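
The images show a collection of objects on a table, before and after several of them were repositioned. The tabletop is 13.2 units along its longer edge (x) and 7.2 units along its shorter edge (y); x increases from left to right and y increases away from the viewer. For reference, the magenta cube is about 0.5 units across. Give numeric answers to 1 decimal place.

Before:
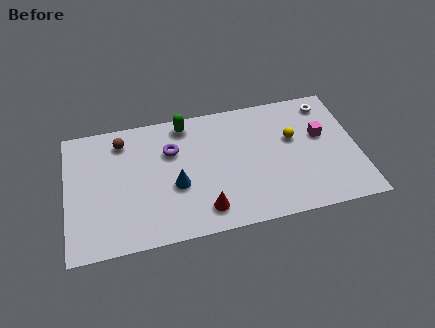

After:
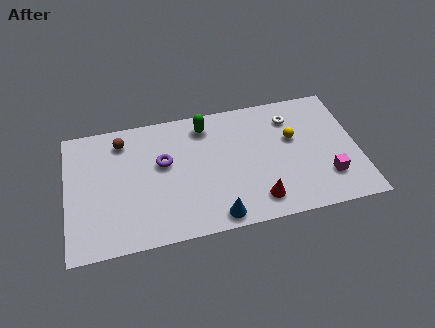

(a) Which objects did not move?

the brown sphere and the yellow sphere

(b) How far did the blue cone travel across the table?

2.7

The blue cone moved from about (4.9, 2.9) to (6.6, 0.8), a distance of √(1.7² + 2.1²) ≈ 2.7.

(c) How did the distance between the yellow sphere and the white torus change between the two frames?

-1.2

They were about 2.4 units apart before and 1.2 after — 1.2 units closer together.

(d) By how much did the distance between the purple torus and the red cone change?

+1.3

The distance was about 3.8 in the first image and 5.1 in the second, so they moved 1.3 units further apart.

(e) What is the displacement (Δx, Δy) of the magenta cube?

(0.1, -2.4)

The magenta cube started near (11.6, 4.3) and ended near (11.7, 1.9).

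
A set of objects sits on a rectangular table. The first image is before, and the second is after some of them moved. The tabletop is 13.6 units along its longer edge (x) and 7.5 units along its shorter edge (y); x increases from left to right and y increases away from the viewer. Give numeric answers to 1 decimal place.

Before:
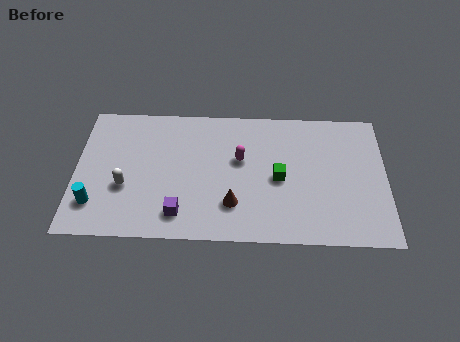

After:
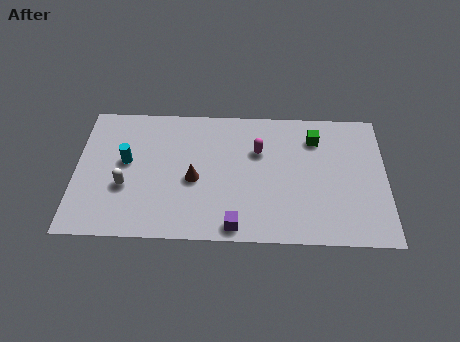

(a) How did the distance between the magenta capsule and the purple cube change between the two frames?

+0.3

They were about 4.0 units apart before and 4.3 after — 0.3 units further apart.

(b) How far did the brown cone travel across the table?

2.1

From (6.9, 2.0) to (5.2, 3.3), the brown cone covered √(1.7² + 1.3²) ≈ 2.1 units.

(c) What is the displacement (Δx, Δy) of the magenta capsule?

(0.8, 0.5)

From the two frames, the magenta capsule sits at roughly (7.2, 4.5) before and (8.0, 5.0) after.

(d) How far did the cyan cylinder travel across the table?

2.7

The cyan cylinder was near (0.9, 1.8) before and (2.2, 4.2) after, so it travelled √(1.3² + 2.4²) ≈ 2.7 units.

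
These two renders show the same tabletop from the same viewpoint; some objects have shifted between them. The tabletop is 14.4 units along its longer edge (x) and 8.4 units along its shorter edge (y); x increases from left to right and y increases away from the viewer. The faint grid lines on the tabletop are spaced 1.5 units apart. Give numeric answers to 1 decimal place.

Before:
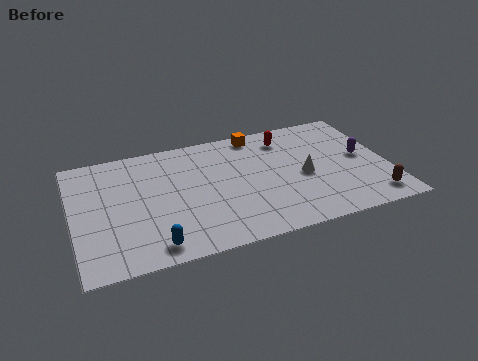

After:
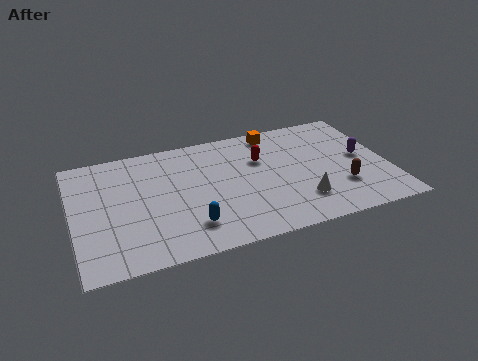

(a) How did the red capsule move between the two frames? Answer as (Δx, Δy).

(-1.3, -1.2)

The red capsule was at about (10.0, 6.8) and moved to about (8.7, 5.6).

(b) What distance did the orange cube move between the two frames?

0.8

The orange cube moved from about (8.7, 7.5) to (9.5, 7.4), a distance of √(0.8² + 0.1²) ≈ 0.8.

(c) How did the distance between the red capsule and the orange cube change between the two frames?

+0.5

The distance was about 1.5 in the first image and 2.0 in the second, so they moved 0.5 units further apart.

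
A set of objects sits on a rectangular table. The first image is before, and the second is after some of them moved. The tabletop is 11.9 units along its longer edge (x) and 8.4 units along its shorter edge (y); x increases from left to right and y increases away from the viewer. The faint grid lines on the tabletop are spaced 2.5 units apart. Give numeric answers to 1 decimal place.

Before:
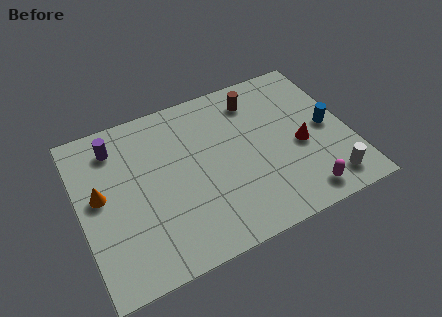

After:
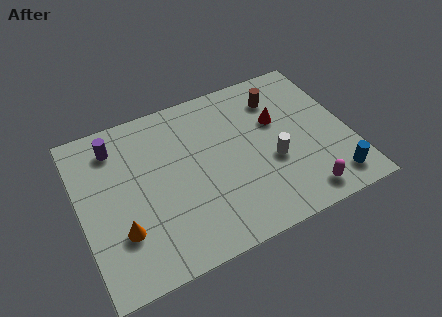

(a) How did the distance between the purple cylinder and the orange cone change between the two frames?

+1.9

They were about 2.4 units apart before and 4.3 after — 1.9 units further apart.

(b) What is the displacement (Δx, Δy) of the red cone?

(-0.8, 1.7)

The red cone was at about (9.7, 3.6) and moved to about (8.9, 5.3).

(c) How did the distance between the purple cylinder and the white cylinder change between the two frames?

-2.9

They were about 10.4 units apart before and 7.5 after — 2.9 units closer together.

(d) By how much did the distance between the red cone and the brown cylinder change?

-2.4

The distance was about 3.6 in the first image and 1.2 in the second, so they moved 2.4 units closer together.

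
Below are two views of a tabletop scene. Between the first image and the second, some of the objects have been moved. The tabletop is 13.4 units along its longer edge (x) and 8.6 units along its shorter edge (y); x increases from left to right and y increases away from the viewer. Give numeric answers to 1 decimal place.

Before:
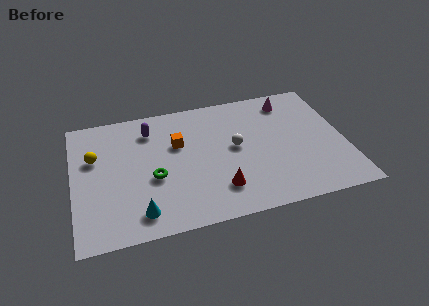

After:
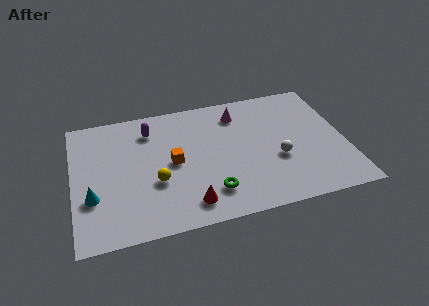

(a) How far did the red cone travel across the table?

1.6

The red cone was near (7.0, 2.0) before and (5.5, 1.4) after, so it travelled √(1.5² + 0.6²) ≈ 1.6 units.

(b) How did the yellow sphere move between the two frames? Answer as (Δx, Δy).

(2.9, -2.3)

The yellow sphere started near (1.1, 5.5) and ended near (4.0, 3.2).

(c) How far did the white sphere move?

2.4

From (8.0, 4.6) to (10.0, 3.3), the white sphere covered √(2.0² + 1.3²) ≈ 2.4 units.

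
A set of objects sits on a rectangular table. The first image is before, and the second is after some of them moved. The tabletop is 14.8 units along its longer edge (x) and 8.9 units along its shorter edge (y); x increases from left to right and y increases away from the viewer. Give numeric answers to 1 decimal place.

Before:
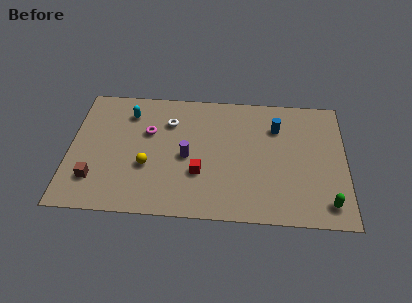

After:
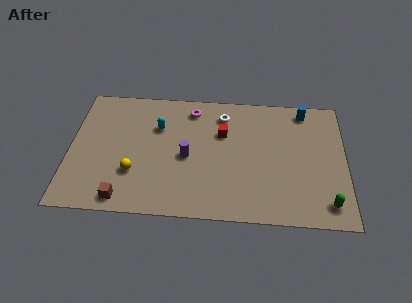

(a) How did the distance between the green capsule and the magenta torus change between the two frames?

-1.0

They were about 10.5 units apart before and 9.5 after — 1.0 units closer together.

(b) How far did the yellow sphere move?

0.9

From (4.2, 3.3) to (3.5, 2.8), the yellow sphere covered √(0.7² + 0.5²) ≈ 0.9 units.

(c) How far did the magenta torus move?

2.9

The magenta torus moved from about (4.2, 5.7) to (6.5, 7.5), a distance of √(2.3² + 1.8²) ≈ 2.9.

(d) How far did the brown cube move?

2.0

From (1.4, 2.2) to (3.0, 1.0), the brown cube covered √(1.6² + 1.2²) ≈ 2.0 units.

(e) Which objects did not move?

the purple cylinder and the green capsule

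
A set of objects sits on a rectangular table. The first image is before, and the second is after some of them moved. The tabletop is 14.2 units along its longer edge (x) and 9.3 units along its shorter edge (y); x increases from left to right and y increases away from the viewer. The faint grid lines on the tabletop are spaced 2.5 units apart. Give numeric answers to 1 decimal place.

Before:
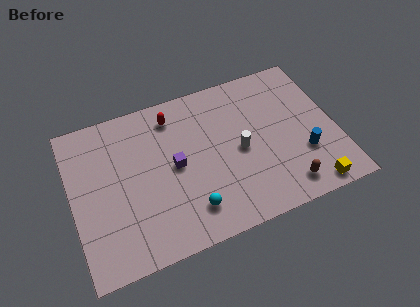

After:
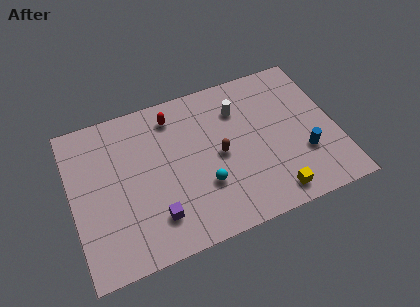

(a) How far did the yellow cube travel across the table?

2.0

From (12.4, 0.9) to (10.4, 1.2), the yellow cube covered √(2.0² + 0.3²) ≈ 2.0 units.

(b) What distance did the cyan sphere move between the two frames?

1.4

From (6.0, 1.9) to (6.9, 3.0), the cyan sphere covered √(0.9² + 1.1²) ≈ 1.4 units.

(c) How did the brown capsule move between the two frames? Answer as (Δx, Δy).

(-3.2, 3.1)

The brown capsule started near (11.1, 1.4) and ended near (7.9, 4.5).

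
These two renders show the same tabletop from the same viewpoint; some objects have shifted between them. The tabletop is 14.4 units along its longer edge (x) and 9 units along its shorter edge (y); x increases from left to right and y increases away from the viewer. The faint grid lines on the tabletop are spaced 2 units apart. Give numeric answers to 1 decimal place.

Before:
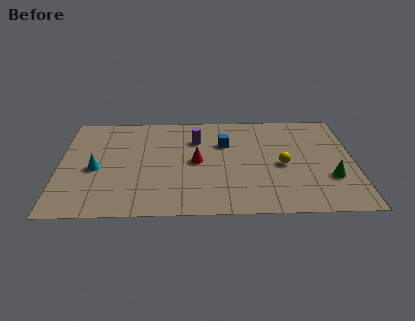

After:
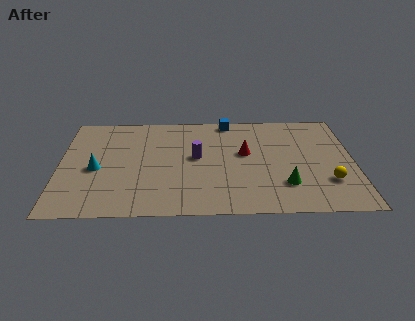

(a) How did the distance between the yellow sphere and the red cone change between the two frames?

+0.6

The distance was about 4.2 in the first image and 4.8 in the second, so they moved 0.6 units further apart.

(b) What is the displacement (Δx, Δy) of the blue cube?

(0.2, 2.1)

The blue cube started near (8.1, 6.1) and ended near (8.3, 8.2).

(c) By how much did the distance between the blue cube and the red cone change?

+1.0

The distance was about 2.1 in the first image and 3.1 in the second, so they moved 1.0 units further apart.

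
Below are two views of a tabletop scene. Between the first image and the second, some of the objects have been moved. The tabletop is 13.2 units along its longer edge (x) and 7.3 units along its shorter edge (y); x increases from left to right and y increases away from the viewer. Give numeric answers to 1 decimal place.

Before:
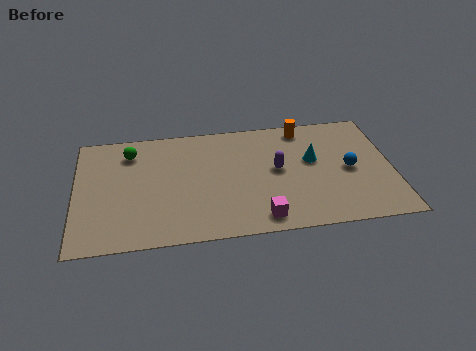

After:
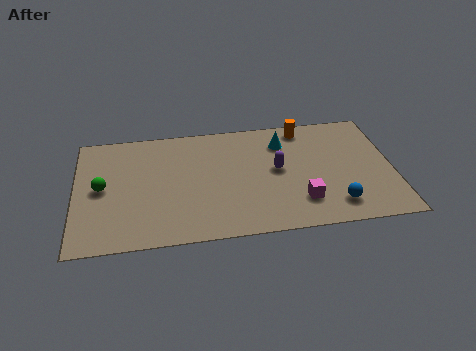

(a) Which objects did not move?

the orange cylinder and the purple capsule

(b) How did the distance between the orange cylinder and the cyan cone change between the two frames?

-0.9

They were about 2.1 units apart before and 1.2 after — 0.9 units closer together.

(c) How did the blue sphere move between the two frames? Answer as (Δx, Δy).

(-0.7, -2.1)

The blue sphere was at about (11.4, 3.5) and moved to about (10.7, 1.4).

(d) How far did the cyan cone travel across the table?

1.8

The cyan cone moved from about (9.9, 4.3) to (8.7, 5.6), a distance of √(1.2² + 1.3²) ≈ 1.8.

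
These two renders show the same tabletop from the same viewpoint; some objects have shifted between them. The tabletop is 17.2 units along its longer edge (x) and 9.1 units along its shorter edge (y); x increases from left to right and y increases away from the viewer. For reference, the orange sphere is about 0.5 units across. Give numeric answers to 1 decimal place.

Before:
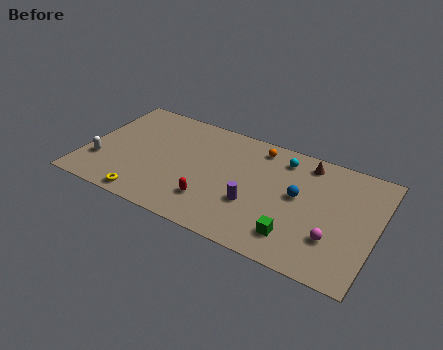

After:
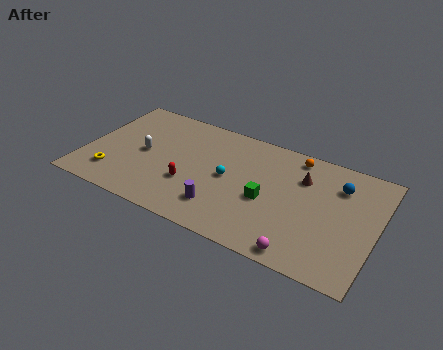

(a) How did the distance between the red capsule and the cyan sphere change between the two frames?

-3.7

The distance was about 6.3 in the first image and 2.6 in the second, so they moved 3.7 units closer together.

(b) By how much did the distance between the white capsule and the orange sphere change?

-0.9

They were about 10.3 units apart before and 9.4 after — 0.9 units closer together.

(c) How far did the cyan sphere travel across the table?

4.1

The cyan sphere moved from about (11.4, 7.5) to (8.5, 4.6), a distance of √(2.9² + 2.9²) ≈ 4.1.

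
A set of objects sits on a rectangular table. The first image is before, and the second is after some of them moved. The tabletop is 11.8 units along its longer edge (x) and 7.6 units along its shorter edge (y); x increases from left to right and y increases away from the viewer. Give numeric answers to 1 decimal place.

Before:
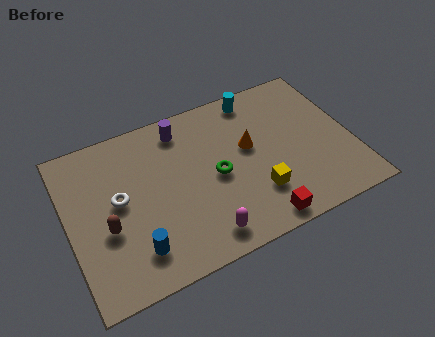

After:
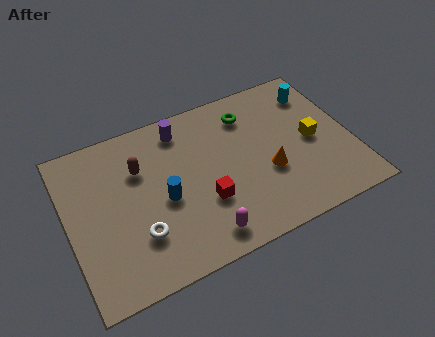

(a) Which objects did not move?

the magenta capsule and the purple cylinder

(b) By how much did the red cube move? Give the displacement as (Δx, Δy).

(-2.0, 1.8)

The red cube was at about (7.5, 0.8) and moved to about (5.5, 2.6).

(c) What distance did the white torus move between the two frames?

2.0

The white torus was near (2.1, 4.1) before and (2.7, 2.2) after, so it travelled √(0.6² + 1.9²) ≈ 2.0 units.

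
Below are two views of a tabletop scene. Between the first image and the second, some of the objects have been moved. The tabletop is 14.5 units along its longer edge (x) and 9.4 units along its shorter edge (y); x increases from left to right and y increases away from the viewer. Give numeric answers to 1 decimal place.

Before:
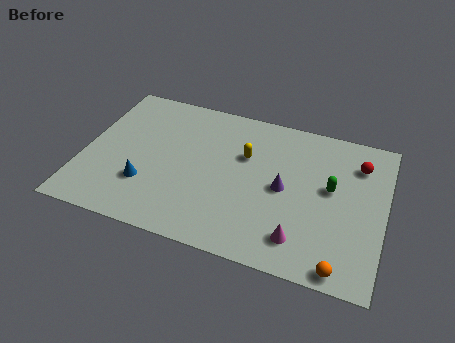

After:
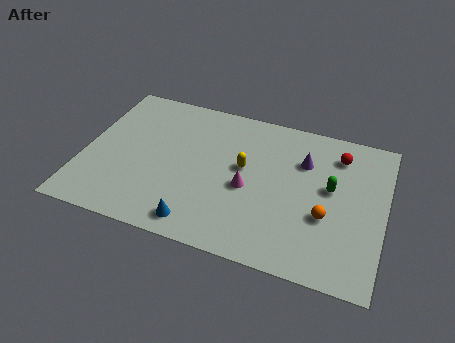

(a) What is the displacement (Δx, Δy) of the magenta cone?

(-2.7, 2.3)

The magenta cone was at about (10.7, 1.8) and moved to about (8.0, 4.1).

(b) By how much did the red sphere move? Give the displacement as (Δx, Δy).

(-1.0, 0.3)

From the two frames, the red sphere sits at roughly (13.1, 7.2) before and (12.1, 7.5) after.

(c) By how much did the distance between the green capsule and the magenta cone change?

+0.4

Before: roughly 3.7 units apart; after: 4.1. That's 0.4 units further apart.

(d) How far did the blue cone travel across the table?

3.1

The blue cone was near (3.2, 2.8) before and (5.9, 1.2) after, so it travelled √(2.7² + 1.6²) ≈ 3.1 units.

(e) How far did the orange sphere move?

2.8

The orange sphere was near (12.7, 0.8) before and (11.8, 3.5) after, so it travelled √(0.9² + 2.7²) ≈ 2.8 units.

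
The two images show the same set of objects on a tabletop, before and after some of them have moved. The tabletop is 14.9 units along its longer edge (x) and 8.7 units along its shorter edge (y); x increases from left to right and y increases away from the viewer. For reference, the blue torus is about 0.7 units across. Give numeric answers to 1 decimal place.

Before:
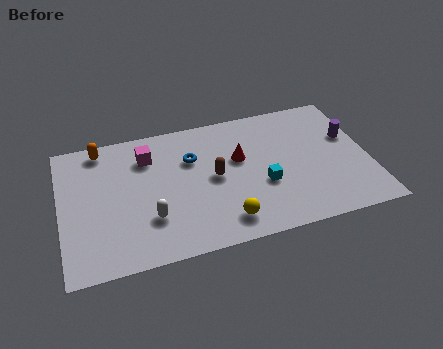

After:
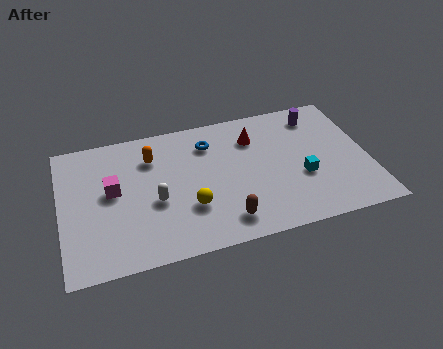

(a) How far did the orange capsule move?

2.7

The orange capsule was near (2.1, 7.7) before and (4.5, 6.5) after, so it travelled √(2.4² + 1.2²) ≈ 2.7 units.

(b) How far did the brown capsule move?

2.9

The brown capsule moved from about (7.4, 4.4) to (7.7, 1.5), a distance of √(0.3² + 2.9²) ≈ 2.9.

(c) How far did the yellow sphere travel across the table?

2.1

From (7.7, 1.5) to (6.1, 2.8), the yellow sphere covered √(1.6² + 1.3²) ≈ 2.1 units.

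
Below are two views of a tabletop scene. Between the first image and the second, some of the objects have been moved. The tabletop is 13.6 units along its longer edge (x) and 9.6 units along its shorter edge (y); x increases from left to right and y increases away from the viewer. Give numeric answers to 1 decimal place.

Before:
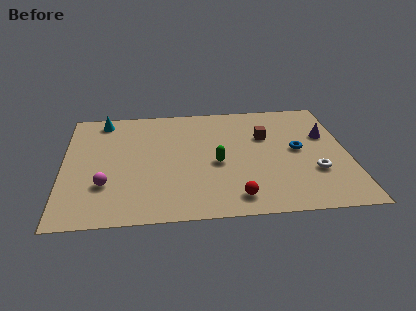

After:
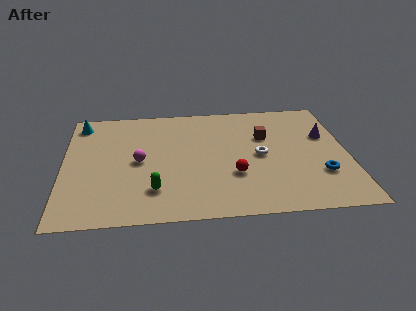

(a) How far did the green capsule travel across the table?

3.6

The green capsule moved from about (7.3, 4.2) to (4.3, 2.3), a distance of √(3.0² + 1.9²) ≈ 3.6.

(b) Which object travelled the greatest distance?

the green capsule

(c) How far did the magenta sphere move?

2.4

The magenta sphere moved from about (2.0, 2.9) to (3.6, 4.7), a distance of √(1.6² + 1.8²) ≈ 2.4.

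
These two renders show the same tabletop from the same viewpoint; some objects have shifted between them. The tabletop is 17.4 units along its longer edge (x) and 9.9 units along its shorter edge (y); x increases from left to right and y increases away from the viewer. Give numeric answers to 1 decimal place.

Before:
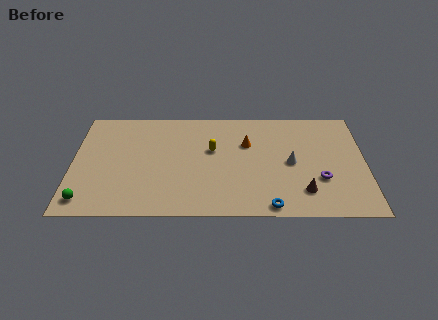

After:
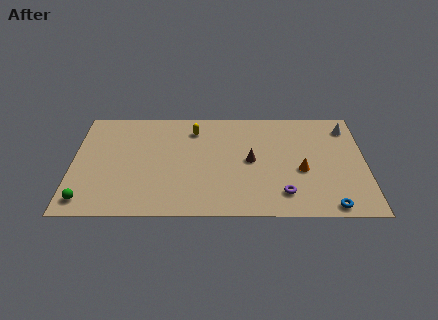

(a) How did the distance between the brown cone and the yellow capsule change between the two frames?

-2.1

They were about 6.6 units apart before and 4.5 after — 2.1 units closer together.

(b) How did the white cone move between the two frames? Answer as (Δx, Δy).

(3.4, 3.3)

From the two frames, the white cone sits at roughly (13.0, 4.8) before and (16.4, 8.1) after.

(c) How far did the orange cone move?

4.1

The orange cone was near (10.4, 6.6) before and (13.6, 4.1) after, so it travelled √(3.2² + 2.5²) ≈ 4.1 units.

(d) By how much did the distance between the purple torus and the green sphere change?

-2.3

Before: roughly 13.9 units apart; after: 11.6. That's 2.3 units closer together.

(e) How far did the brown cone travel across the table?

4.2

The brown cone moved from about (13.7, 2.2) to (10.6, 5.0), a distance of √(3.1² + 2.8²) ≈ 4.2.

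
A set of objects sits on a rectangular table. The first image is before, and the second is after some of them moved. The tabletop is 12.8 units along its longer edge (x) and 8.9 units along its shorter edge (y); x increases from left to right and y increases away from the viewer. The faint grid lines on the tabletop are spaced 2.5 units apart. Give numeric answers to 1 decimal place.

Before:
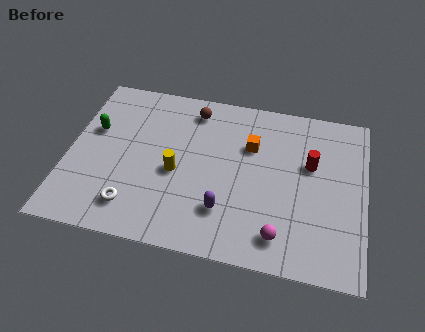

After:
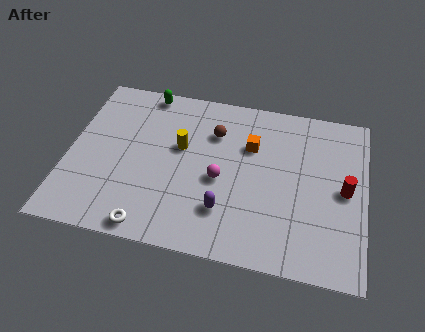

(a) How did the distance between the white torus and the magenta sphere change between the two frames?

-2.1

The distance was about 6.3 in the first image and 4.2 in the second, so they moved 2.1 units closer together.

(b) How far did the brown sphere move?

1.5

From (5.2, 7.5) to (6.2, 6.4), the brown sphere covered √(1.0² + 1.1²) ≈ 1.5 units.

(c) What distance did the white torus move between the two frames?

1.2

The white torus moved from about (3.0, 1.7) to (3.8, 0.8), a distance of √(0.8² + 0.9²) ≈ 1.2.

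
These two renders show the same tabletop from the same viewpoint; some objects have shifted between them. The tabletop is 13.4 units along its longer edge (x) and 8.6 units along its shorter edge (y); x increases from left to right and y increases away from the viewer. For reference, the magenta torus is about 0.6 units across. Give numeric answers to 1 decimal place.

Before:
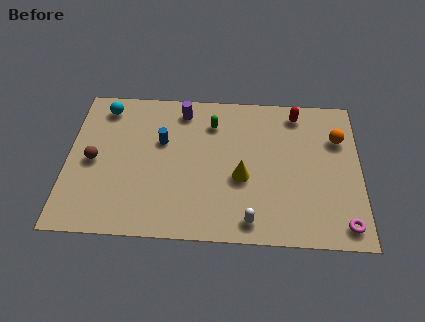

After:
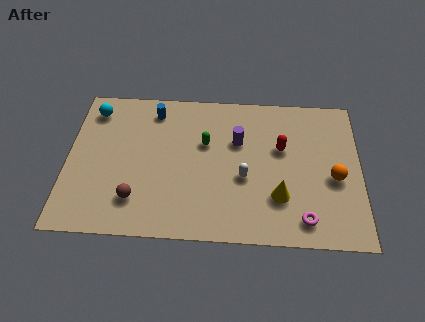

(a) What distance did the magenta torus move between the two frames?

1.8

The magenta torus was near (12.6, 1.1) before and (10.8, 1.3) after, so it travelled √(1.8² + 0.2²) ≈ 1.8 units.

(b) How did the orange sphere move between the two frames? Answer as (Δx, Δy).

(-0.2, -2.3)

The orange sphere started near (12.4, 6.0) and ended near (12.2, 3.7).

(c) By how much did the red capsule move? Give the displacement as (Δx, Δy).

(-0.7, -2.1)

From the two frames, the red capsule sits at roughly (10.5, 7.4) before and (9.8, 5.3) after.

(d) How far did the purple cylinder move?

3.1

The purple cylinder moved from about (5.2, 7.3) to (7.8, 5.6), a distance of √(2.6² + 1.7²) ≈ 3.1.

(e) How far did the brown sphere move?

2.9

From (1.2, 4.1) to (3.2, 2.0), the brown sphere covered √(2.0² + 2.1²) ≈ 2.9 units.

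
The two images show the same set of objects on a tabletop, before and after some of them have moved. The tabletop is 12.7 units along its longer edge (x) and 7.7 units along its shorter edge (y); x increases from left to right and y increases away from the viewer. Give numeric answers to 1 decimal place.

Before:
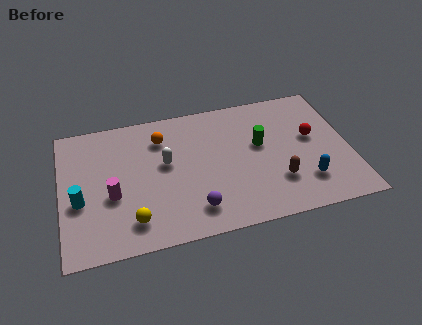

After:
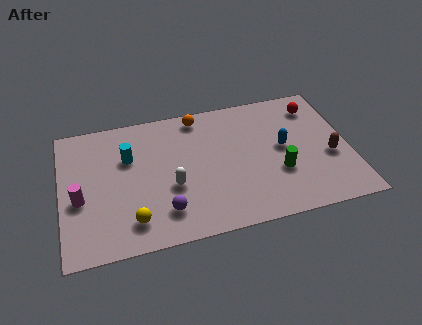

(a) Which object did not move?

the yellow sphere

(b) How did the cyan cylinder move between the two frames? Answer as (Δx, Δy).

(2.2, 2.0)

The cyan cylinder was at about (0.8, 3.1) and moved to about (3.0, 5.1).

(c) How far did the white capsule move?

1.4

From (4.6, 4.4) to (4.8, 3.0), the white capsule covered √(0.2² + 1.4²) ≈ 1.4 units.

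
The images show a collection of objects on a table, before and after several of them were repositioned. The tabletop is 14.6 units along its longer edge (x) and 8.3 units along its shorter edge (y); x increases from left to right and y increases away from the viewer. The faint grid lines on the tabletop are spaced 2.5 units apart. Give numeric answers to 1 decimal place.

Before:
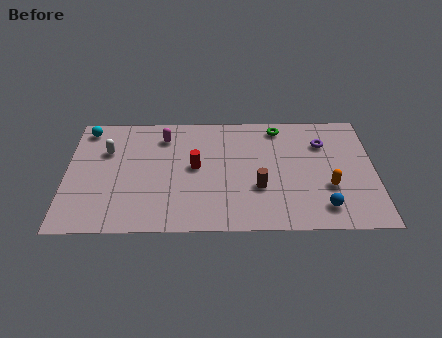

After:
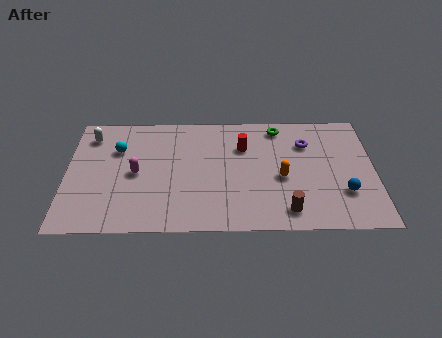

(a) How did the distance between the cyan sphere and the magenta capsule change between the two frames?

-1.8

The distance was about 3.7 in the first image and 1.9 in the second, so they moved 1.8 units closer together.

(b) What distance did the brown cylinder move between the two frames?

2.1

The brown cylinder was near (9.1, 2.9) before and (10.4, 1.3) after, so it travelled √(1.3² + 1.6²) ≈ 2.1 units.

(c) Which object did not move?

the green torus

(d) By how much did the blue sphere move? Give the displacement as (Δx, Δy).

(1.0, 1.0)

The blue sphere was at about (12.1, 1.5) and moved to about (13.1, 2.5).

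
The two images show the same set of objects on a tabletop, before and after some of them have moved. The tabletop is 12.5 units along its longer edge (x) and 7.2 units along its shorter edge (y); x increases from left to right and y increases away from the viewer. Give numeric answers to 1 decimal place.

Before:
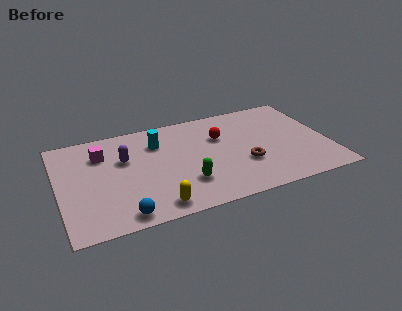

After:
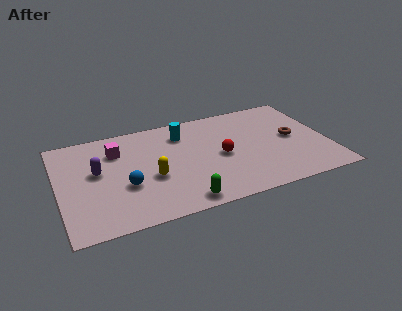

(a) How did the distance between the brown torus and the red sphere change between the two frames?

+0.9

Before: roughly 2.5 units apart; after: 3.4. That's 0.9 units further apart.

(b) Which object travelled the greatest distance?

the brown torus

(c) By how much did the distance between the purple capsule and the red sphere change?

+1.2

Before: roughly 4.5 units apart; after: 5.7. That's 1.2 units further apart.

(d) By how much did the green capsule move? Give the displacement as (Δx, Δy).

(-0.3, -1.2)

The green capsule started near (5.7, 2.0) and ended near (5.4, 0.8).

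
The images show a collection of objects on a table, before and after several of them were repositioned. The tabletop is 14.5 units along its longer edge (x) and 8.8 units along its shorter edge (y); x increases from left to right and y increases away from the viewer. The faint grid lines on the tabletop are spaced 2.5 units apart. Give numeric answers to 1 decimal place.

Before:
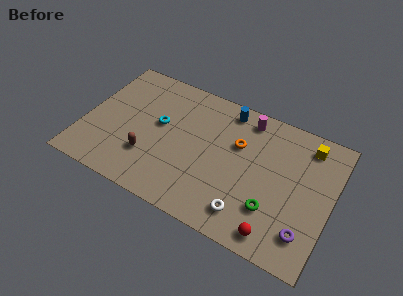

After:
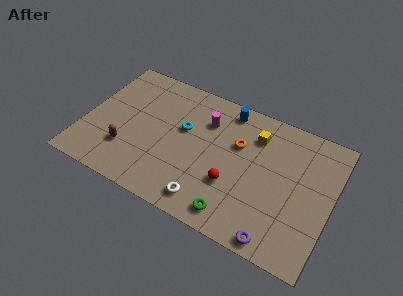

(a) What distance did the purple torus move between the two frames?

1.9

The purple torus moved from about (13.3, 1.9) to (11.8, 0.8), a distance of √(1.5² + 1.1²) ≈ 1.9.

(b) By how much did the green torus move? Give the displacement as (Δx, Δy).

(-2.0, -1.3)

From the two frames, the green torus sits at roughly (11.3, 2.5) before and (9.3, 1.2) after.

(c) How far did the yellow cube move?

3.1

The yellow cube was near (12.8, 7.4) before and (9.8, 6.7) after, so it travelled √(3.0² + 0.7²) ≈ 3.1 units.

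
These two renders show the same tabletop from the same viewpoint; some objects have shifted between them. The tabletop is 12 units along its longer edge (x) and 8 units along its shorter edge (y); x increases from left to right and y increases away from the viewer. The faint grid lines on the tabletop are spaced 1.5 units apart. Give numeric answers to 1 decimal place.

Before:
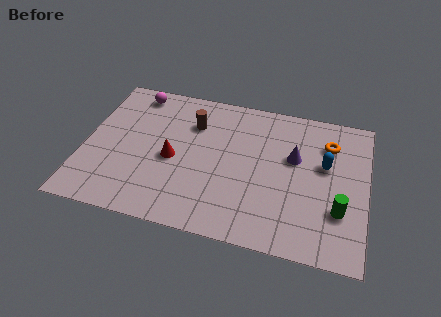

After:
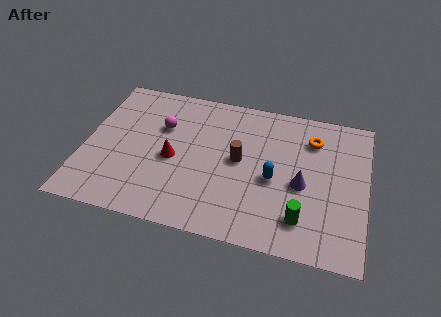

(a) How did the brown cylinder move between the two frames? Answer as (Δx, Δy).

(2.1, -1.6)

From the two frames, the brown cylinder sits at roughly (4.5, 5.8) before and (6.6, 4.2) after.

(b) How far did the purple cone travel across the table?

1.5

From (8.9, 4.9) to (9.3, 3.5), the purple cone covered √(0.4² + 1.4²) ≈ 1.5 units.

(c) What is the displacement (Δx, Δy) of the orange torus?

(-0.7, 0.1)

The orange torus started near (10.3, 6.0) and ended near (9.6, 6.1).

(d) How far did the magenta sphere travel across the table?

2.1

The magenta sphere was near (1.9, 7.0) before and (3.2, 5.3) after, so it travelled √(1.3² + 1.7²) ≈ 2.1 units.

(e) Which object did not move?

the red cone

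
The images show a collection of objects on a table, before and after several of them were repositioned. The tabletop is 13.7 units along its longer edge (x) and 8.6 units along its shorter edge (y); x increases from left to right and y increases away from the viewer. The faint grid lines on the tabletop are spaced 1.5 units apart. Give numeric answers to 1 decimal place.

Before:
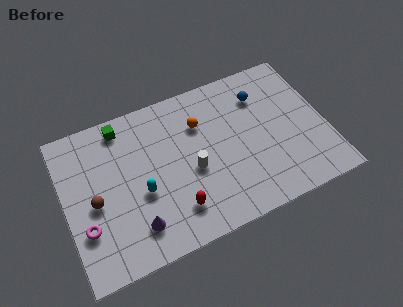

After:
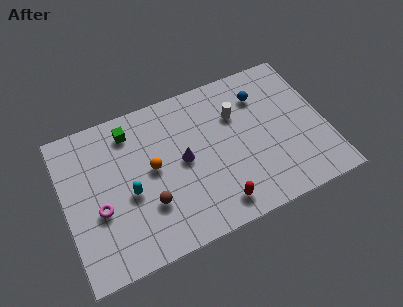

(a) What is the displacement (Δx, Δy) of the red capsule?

(2.1, -0.6)

The red capsule was at about (5.5, 1.9) and moved to about (7.6, 1.3).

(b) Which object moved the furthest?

the purple cone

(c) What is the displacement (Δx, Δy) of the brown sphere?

(2.7, -1.2)

The brown sphere was at about (1.5, 3.9) and moved to about (4.2, 2.7).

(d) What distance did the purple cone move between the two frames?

3.8

From (3.4, 1.8) to (6.2, 4.4), the purple cone covered √(2.8² + 2.6²) ≈ 3.8 units.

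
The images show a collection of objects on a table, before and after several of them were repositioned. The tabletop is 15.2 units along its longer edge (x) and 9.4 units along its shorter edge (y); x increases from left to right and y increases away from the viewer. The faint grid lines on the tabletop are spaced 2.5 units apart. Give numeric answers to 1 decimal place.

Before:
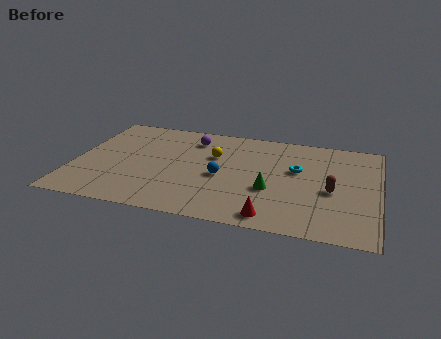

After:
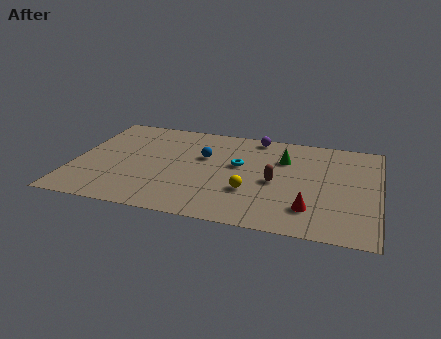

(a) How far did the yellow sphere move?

3.6

The yellow sphere was near (6.9, 6.1) before and (8.9, 3.1) after, so it travelled √(2.0² + 3.0²) ≈ 3.6 units.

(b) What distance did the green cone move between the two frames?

3.1

The green cone was near (9.9, 3.5) before and (10.4, 6.6) after, so it travelled √(0.5² + 3.1²) ≈ 3.1 units.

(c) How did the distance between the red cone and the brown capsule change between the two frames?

-1.3

They were about 4.1 units apart before and 2.8 after — 1.3 units closer together.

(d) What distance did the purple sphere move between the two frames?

3.4

The purple sphere moved from about (5.7, 7.5) to (8.9, 8.5), a distance of √(3.2² + 1.0²) ≈ 3.4.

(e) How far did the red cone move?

2.1

From (10.1, 1.1) to (11.9, 2.2), the red cone covered √(1.8² + 1.1²) ≈ 2.1 units.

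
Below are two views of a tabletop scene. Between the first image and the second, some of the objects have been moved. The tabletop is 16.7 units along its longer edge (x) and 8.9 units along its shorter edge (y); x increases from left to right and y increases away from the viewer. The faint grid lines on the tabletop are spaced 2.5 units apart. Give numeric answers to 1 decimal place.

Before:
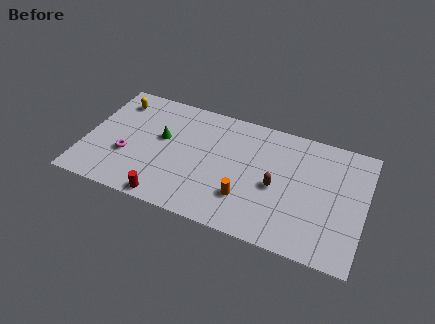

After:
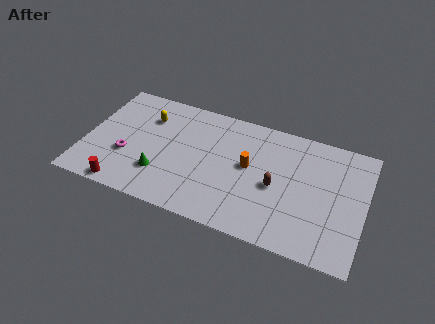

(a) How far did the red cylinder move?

2.6

From (5.3, 0.8) to (2.7, 0.8), the red cylinder covered √(2.6² + 0.0²) ≈ 2.6 units.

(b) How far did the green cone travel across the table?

2.7

The green cone was near (4.5, 5.2) before and (4.7, 2.5) after, so it travelled √(0.2² + 2.7²) ≈ 2.7 units.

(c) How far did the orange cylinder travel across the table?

2.4

The orange cylinder was near (9.8, 2.5) before and (9.8, 4.9) after, so it travelled √(0.0² + 2.4²) ≈ 2.4 units.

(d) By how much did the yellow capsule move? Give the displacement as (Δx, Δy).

(2.0, -0.7)

The yellow capsule was at about (1.5, 7.2) and moved to about (3.5, 6.5).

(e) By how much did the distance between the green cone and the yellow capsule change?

+0.6

The distance was about 3.6 in the first image and 4.2 in the second, so they moved 0.6 units further apart.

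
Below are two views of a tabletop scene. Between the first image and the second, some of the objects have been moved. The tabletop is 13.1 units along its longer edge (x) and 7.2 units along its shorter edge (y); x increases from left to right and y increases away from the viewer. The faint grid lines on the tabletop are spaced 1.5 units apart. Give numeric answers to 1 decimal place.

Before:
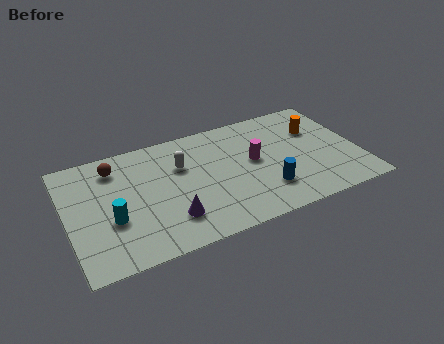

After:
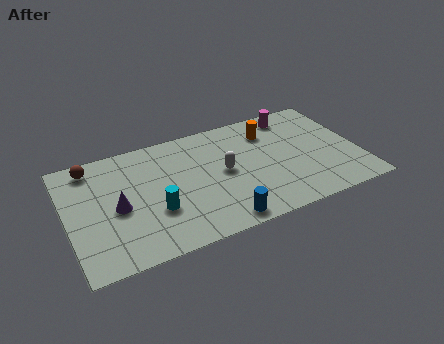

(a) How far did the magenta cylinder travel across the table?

3.1

The magenta cylinder was near (8.4, 3.9) before and (10.5, 6.2) after, so it travelled √(2.1² + 2.3²) ≈ 3.1 units.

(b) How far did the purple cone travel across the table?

2.7

From (4.4, 1.8) to (2.2, 3.3), the purple cone covered √(2.2² + 1.5²) ≈ 2.7 units.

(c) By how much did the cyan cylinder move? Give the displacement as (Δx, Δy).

(1.9, -0.2)

The cyan cylinder started near (1.9, 2.7) and ended near (3.8, 2.5).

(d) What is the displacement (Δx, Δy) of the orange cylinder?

(-2.1, 0.6)

The orange cylinder started near (11.4, 4.9) and ended near (9.3, 5.5).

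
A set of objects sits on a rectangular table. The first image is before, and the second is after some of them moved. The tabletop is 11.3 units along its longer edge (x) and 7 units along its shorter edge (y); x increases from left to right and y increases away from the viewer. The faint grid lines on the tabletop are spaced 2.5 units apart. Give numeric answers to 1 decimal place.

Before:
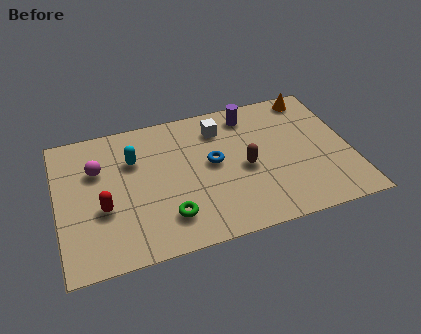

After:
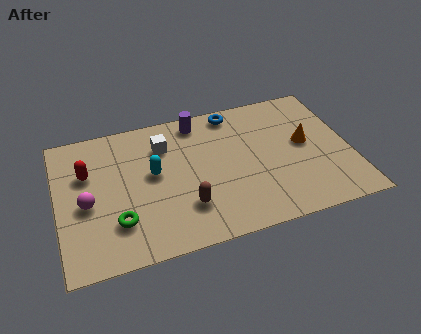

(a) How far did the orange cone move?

2.5

From (10.1, 6.2) to (9.6, 3.8), the orange cone covered √(0.5² + 2.4²) ≈ 2.5 units.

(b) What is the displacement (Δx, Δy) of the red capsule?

(-0.5, 1.9)

The red capsule started near (1.7, 2.7) and ended near (1.2, 4.6).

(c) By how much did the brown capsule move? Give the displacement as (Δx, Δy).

(-2.4, -1.3)

From the two frames, the brown capsule sits at roughly (7.2, 3.2) before and (4.8, 1.9) after.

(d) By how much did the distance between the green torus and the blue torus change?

+3.5

Before: roughly 2.9 units apart; after: 6.4. That's 3.5 units further apart.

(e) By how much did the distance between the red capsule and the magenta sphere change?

-0.5

Before: roughly 2.0 units apart; after: 1.5. That's 0.5 units closer together.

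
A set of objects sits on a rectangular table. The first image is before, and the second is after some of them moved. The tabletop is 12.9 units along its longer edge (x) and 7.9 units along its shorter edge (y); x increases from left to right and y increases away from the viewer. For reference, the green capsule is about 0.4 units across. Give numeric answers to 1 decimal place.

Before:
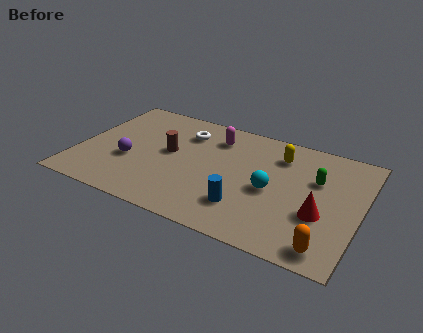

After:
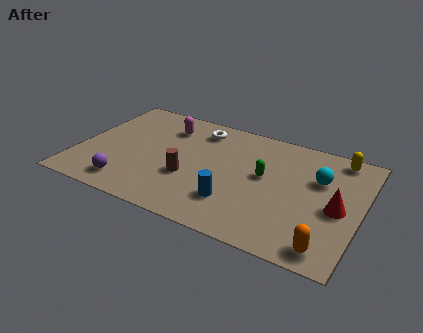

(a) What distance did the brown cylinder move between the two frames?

1.8

The brown cylinder was near (4.1, 4.3) before and (5.2, 2.9) after, so it travelled √(1.1² + 1.4²) ≈ 1.8 units.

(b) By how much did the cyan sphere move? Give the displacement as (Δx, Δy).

(2.0, 1.6)

The cyan sphere started near (8.9, 3.6) and ended near (10.9, 5.2).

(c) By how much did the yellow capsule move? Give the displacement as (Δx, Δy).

(2.6, 0.9)

The yellow capsule started near (9.0, 6.1) and ended near (11.6, 7.0).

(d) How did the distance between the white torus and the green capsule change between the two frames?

-2.4

They were about 6.3 units apart before and 3.9 after — 2.4 units closer together.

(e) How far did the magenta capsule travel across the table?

2.3

From (6.0, 6.2) to (3.7, 6.1), the magenta capsule covered √(2.3² + 0.1²) ≈ 2.3 units.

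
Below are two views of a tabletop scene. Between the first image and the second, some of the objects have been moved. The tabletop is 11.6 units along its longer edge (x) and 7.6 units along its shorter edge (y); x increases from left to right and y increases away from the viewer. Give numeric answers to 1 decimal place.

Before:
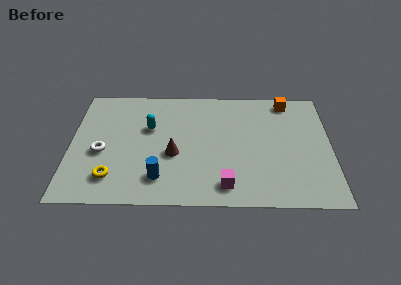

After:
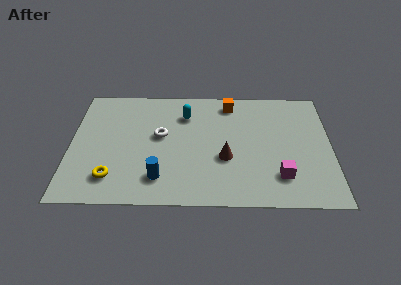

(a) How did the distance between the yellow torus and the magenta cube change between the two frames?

+2.4

They were about 5.0 units apart before and 7.4 after — 2.4 units further apart.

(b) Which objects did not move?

the blue cylinder and the yellow torus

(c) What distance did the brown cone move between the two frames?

2.3

From (4.6, 3.1) to (6.9, 2.9), the brown cone covered √(2.3² + 0.2²) ≈ 2.3 units.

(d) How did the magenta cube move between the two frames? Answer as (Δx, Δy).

(2.4, 0.6)

The magenta cube was at about (6.9, 1.2) and moved to about (9.3, 1.8).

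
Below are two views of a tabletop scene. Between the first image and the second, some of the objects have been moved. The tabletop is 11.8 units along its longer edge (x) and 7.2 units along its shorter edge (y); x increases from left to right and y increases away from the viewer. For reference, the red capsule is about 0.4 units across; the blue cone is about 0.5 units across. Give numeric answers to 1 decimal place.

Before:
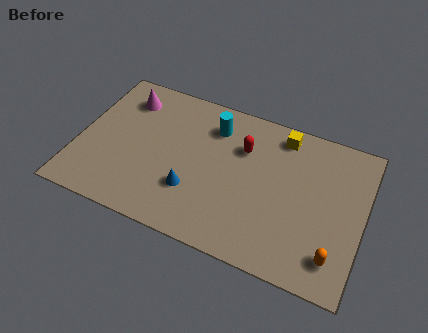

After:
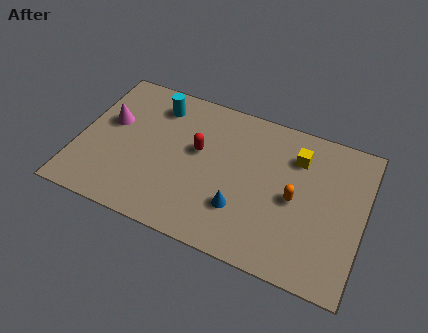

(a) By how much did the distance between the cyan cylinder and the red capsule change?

+1.1

They were about 1.4 units apart before and 2.5 after — 1.1 units further apart.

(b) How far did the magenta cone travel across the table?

1.5

The magenta cone was near (1.7, 5.7) before and (1.2, 4.3) after, so it travelled √(0.5² + 1.4²) ≈ 1.5 units.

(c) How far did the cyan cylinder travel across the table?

2.4

The cyan cylinder moved from about (5.4, 5.6) to (3.0, 5.8), a distance of √(2.4² + 0.2²) ≈ 2.4.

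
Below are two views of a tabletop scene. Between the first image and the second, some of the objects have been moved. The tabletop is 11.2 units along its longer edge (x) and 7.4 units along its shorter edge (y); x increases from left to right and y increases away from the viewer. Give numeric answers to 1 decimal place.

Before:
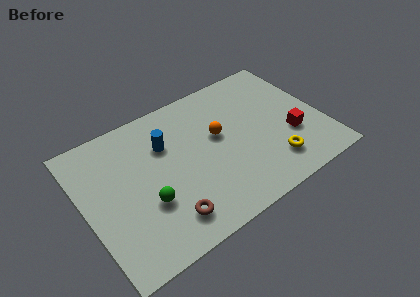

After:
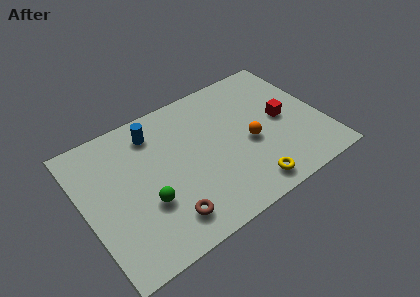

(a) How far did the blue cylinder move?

1.0

The blue cylinder moved from about (4.0, 5.1) to (3.6, 6.0), a distance of √(0.4² + 0.9²) ≈ 1.0.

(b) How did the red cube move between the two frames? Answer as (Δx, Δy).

(-0.2, 1.1)

From the two frames, the red cube sits at roughly (9.6, 2.6) before and (9.4, 3.7) after.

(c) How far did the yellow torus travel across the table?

1.4

The yellow torus was near (8.5, 1.6) before and (7.2, 1.0) after, so it travelled √(1.3² + 0.6²) ≈ 1.4 units.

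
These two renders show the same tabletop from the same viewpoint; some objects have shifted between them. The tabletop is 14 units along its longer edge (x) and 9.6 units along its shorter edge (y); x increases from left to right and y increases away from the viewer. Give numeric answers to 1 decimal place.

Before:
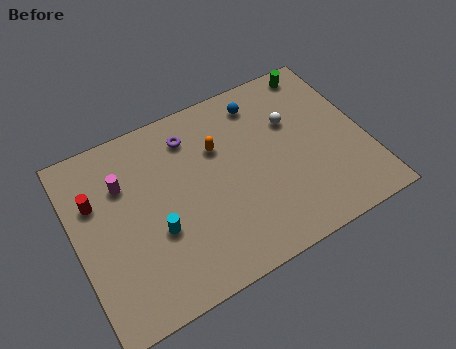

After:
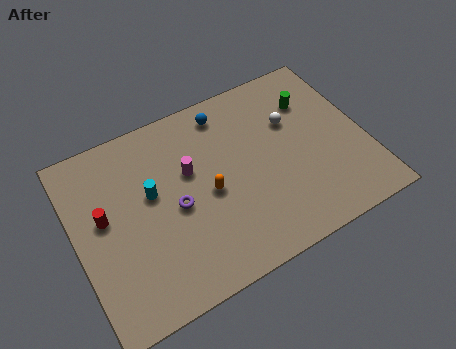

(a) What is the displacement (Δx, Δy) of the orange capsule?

(-0.8, -2.1)

The orange capsule started near (7.1, 6.5) and ended near (6.3, 4.4).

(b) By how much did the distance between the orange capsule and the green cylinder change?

+0.4

Before: roughly 5.7 units apart; after: 6.1. That's 0.4 units further apart.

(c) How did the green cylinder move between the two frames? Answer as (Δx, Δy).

(-0.6, -1.6)

The green cylinder was at about (12.4, 8.6) and moved to about (11.8, 7.0).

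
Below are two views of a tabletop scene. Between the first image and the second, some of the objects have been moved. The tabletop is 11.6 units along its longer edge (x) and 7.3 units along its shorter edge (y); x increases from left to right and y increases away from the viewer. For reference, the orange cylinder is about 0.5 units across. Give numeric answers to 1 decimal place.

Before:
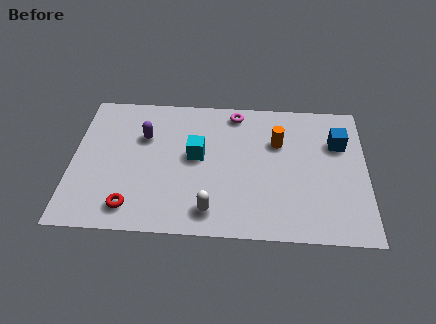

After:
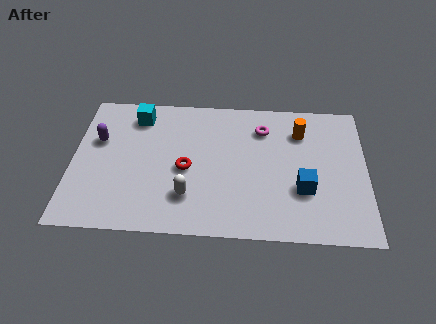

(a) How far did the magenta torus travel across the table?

1.4

The magenta torus was near (6.4, 6.4) before and (7.5, 5.6) after, so it travelled √(1.1² + 0.8²) ≈ 1.4 units.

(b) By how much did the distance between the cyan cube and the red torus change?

-0.4

Before: roughly 3.8 units apart; after: 3.4. That's 0.4 units closer together.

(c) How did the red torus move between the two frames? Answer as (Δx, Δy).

(2.1, 2.1)

The red torus started near (2.4, 1.2) and ended near (4.5, 3.3).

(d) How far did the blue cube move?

2.9

The blue cube was near (10.5, 5.0) before and (9.1, 2.5) after, so it travelled √(1.4² + 2.5²) ≈ 2.9 units.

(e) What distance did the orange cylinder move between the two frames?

1.1

From (8.1, 4.9) to (9.0, 5.5), the orange cylinder covered √(0.9² + 0.6²) ≈ 1.1 units.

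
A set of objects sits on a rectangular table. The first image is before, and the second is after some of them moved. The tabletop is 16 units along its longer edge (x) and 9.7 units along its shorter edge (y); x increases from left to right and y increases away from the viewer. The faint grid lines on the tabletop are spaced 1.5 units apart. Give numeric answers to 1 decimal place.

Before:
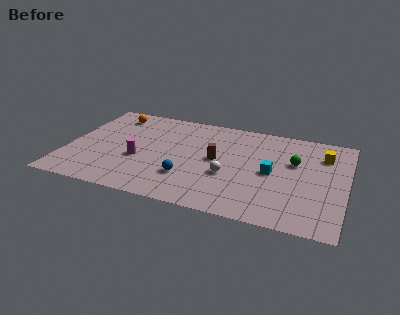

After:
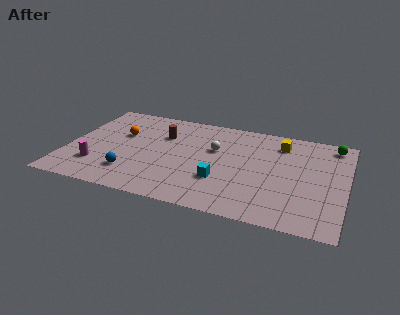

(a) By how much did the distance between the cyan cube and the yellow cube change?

+1.8

The distance was about 3.8 in the first image and 5.6 in the second, so they moved 1.8 units further apart.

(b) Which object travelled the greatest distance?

the brown cylinder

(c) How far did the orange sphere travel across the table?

2.1

The orange sphere moved from about (2.2, 8.1) to (2.9, 6.1), a distance of √(0.7² + 2.0²) ≈ 2.1.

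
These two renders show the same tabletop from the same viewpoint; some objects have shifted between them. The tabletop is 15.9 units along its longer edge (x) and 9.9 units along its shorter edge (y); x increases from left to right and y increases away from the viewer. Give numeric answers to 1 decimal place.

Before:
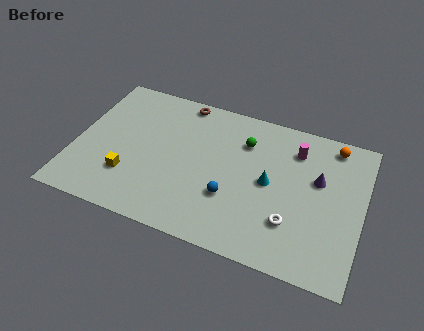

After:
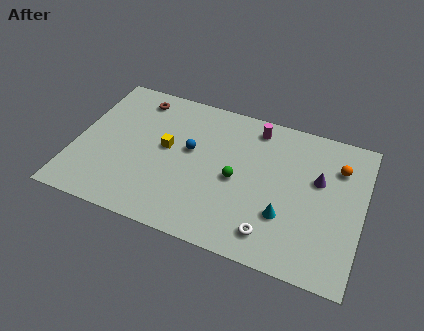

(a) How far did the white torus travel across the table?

1.5

The white torus moved from about (12.2, 2.8) to (11.2, 1.7), a distance of √(1.0² + 1.1²) ≈ 1.5.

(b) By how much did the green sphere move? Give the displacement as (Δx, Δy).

(-0.2, -2.7)

The green sphere was at about (9.2, 7.3) and moved to about (9.0, 4.6).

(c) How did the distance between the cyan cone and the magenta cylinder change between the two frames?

+2.8

They were about 3.0 units apart before and 5.8 after — 2.8 units further apart.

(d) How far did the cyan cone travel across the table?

2.1

From (10.8, 5.0) to (11.8, 3.1), the cyan cone covered √(1.0² + 1.9²) ≈ 2.1 units.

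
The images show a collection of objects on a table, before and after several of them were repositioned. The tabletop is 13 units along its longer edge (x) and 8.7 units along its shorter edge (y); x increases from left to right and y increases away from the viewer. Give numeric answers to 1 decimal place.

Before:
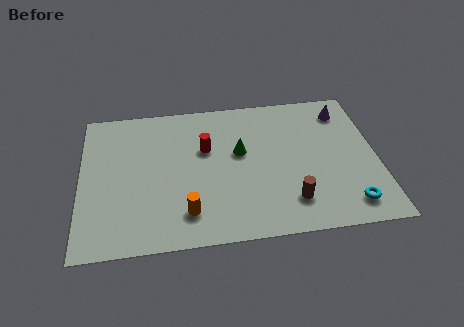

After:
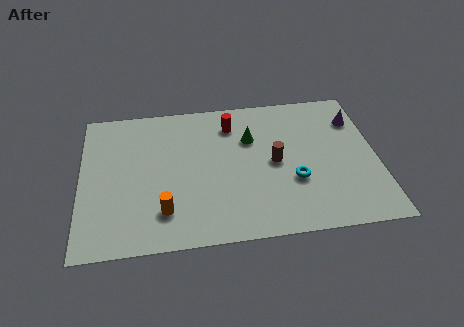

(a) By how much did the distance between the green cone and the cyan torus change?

-2.6

The distance was about 5.9 in the first image and 3.3 in the second, so they moved 2.6 units closer together.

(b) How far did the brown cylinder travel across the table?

2.5

From (9.1, 1.9) to (8.5, 4.3), the brown cylinder covered √(0.6² + 2.4²) ≈ 2.5 units.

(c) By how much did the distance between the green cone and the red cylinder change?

-0.3

Before: roughly 1.6 units apart; after: 1.3. That's 0.3 units closer together.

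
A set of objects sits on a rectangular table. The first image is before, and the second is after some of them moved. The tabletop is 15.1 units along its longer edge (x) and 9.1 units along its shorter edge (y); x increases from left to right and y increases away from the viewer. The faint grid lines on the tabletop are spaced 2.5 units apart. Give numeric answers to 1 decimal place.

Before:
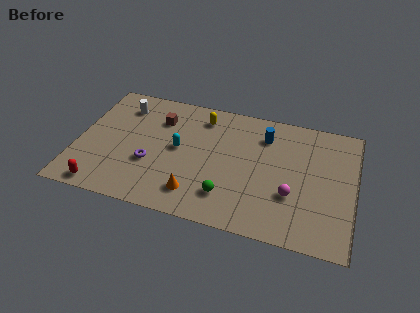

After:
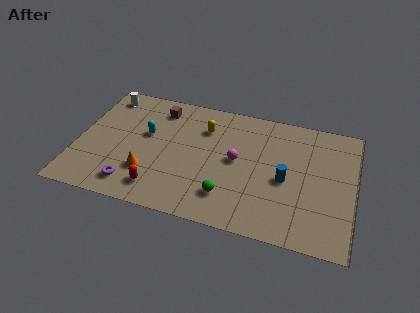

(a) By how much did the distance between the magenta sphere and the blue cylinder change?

-1.5

They were about 4.3 units apart before and 2.8 after — 1.5 units closer together.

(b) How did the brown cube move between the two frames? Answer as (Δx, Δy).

(-0.1, 0.8)

From the two frames, the brown cube sits at roughly (4.3, 6.7) before and (4.2, 7.5) after.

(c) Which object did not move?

the green sphere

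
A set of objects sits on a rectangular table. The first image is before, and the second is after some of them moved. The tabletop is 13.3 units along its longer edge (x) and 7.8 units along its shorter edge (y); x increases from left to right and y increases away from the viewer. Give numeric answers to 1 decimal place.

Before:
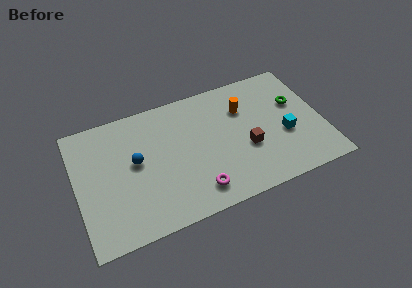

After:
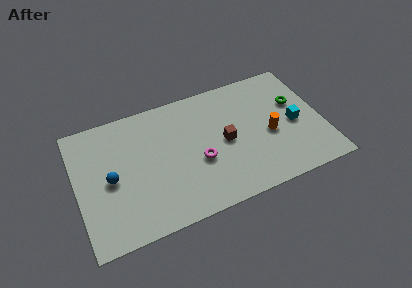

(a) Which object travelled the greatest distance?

the orange cylinder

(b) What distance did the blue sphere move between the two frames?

1.5

The blue sphere moved from about (3.2, 4.3) to (1.8, 3.7), a distance of √(1.4² + 0.6²) ≈ 1.5.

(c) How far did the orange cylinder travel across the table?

2.4

The orange cylinder was near (9.2, 5.5) before and (10.4, 3.4) after, so it travelled √(1.2² + 2.1²) ≈ 2.4 units.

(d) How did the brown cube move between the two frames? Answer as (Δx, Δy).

(-1.1, 0.8)

The brown cube started near (9.1, 3.0) and ended near (8.0, 3.8).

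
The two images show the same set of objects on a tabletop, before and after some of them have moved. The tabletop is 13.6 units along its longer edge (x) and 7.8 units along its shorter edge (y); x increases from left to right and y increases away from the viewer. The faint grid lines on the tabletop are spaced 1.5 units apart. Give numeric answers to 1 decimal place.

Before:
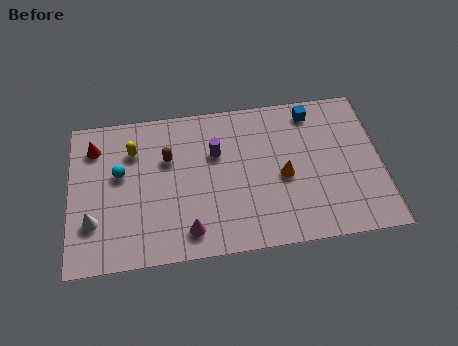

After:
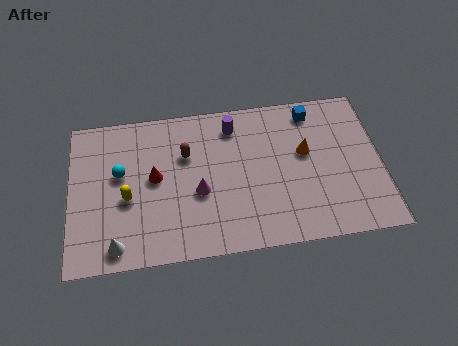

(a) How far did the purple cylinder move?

1.5

From (6.4, 5.1) to (7.2, 6.4), the purple cylinder covered √(0.8² + 1.3²) ≈ 1.5 units.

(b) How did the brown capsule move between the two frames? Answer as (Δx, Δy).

(0.8, 0.1)

The brown capsule was at about (4.3, 5.1) and moved to about (5.1, 5.2).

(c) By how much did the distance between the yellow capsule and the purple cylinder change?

+2.0

Before: roughly 3.6 units apart; after: 5.6. That's 2.0 units further apart.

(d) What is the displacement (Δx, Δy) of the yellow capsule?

(-0.3, -2.4)

The yellow capsule started near (2.8, 5.7) and ended near (2.5, 3.3).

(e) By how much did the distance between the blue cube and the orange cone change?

-1.4

They were about 3.5 units apart before and 2.1 after — 1.4 units closer together.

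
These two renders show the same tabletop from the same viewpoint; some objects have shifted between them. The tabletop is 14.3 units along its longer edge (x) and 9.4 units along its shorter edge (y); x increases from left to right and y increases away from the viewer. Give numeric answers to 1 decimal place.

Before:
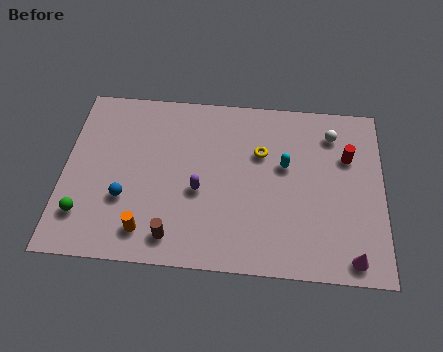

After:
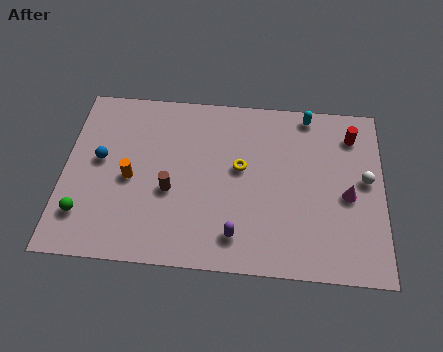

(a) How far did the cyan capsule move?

3.1

From (9.9, 5.6) to (10.9, 8.5), the cyan capsule covered √(1.0² + 2.9²) ≈ 3.1 units.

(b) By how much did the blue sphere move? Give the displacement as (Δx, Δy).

(-1.2, 2.0)

The blue sphere started near (2.8, 3.2) and ended near (1.6, 5.2).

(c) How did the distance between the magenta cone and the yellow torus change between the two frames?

-1.7

Before: roughly 6.6 units apart; after: 4.9. That's 1.7 units closer together.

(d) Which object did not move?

the green sphere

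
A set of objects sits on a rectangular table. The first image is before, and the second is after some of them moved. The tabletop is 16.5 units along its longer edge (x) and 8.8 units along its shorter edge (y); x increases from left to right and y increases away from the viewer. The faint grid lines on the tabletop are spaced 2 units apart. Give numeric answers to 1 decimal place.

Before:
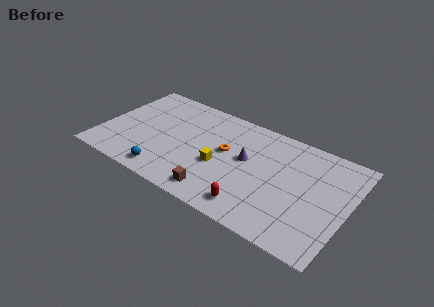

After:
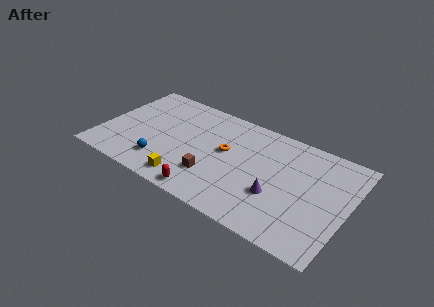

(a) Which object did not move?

the orange torus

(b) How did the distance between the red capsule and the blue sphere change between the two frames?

-2.4

They were about 5.9 units apart before and 3.5 after — 2.4 units closer together.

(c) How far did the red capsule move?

3.0

From (10.7, 1.4) to (7.7, 0.9), the red capsule covered √(3.0² + 0.5²) ≈ 3.0 units.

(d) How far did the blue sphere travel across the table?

0.9

The blue sphere was near (4.8, 1.2) before and (4.4, 2.0) after, so it travelled √(0.4² + 0.8²) ≈ 0.9 units.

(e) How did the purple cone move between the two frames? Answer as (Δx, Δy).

(2.3, -1.9)

The purple cone was at about (9.7, 5.0) and moved to about (12.0, 3.1).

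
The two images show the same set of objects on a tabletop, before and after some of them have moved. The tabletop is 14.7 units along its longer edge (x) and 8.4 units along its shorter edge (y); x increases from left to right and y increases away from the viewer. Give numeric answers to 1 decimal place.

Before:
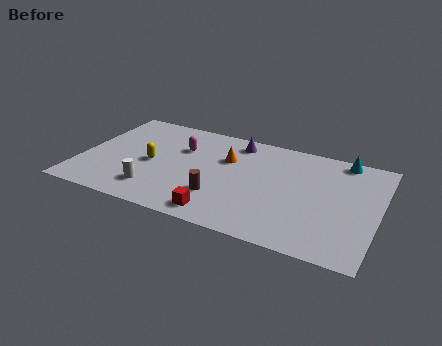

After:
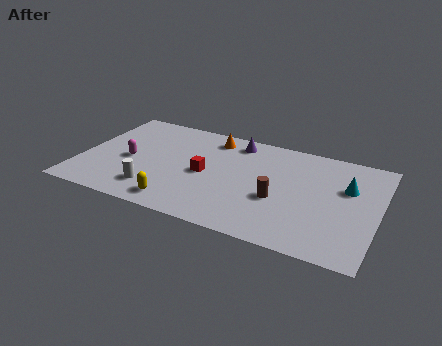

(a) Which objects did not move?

the purple cone and the white cylinder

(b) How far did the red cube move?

3.1

The red cube was near (7.3, 1.1) before and (6.2, 4.0) after, so it travelled √(1.1² + 2.9²) ≈ 3.1 units.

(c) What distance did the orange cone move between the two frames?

1.7

The orange cone moved from about (7.1, 5.6) to (6.2, 7.1), a distance of √(0.9² + 1.5²) ≈ 1.7.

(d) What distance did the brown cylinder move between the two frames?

2.9

The brown cylinder was near (7.1, 2.4) before and (9.9, 3.3) after, so it travelled √(2.8² + 0.9²) ≈ 2.9 units.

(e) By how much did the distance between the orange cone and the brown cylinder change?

+2.1

The distance was about 3.2 in the first image and 5.3 in the second, so they moved 2.1 units further apart.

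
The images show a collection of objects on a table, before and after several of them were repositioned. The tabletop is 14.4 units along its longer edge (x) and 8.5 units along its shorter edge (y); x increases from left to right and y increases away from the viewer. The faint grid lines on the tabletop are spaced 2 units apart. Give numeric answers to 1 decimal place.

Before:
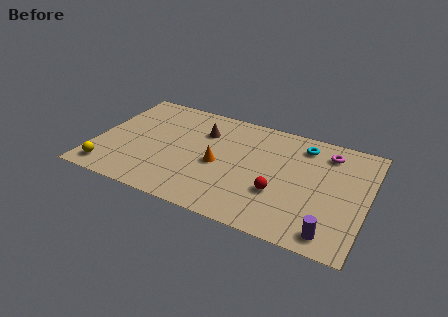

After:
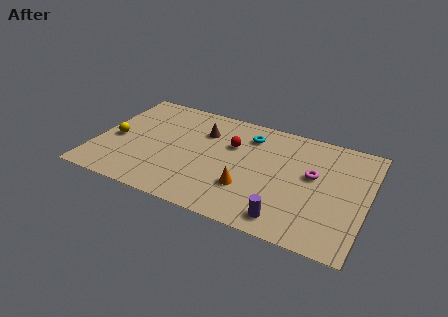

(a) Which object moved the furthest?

the red sphere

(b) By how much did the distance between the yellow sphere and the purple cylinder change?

-2.0

The distance was about 11.8 in the first image and 9.8 in the second, so they moved 2.0 units closer together.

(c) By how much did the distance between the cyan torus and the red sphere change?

-2.8

The distance was about 4.2 in the first image and 1.4 in the second, so they moved 2.8 units closer together.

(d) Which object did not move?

the brown cone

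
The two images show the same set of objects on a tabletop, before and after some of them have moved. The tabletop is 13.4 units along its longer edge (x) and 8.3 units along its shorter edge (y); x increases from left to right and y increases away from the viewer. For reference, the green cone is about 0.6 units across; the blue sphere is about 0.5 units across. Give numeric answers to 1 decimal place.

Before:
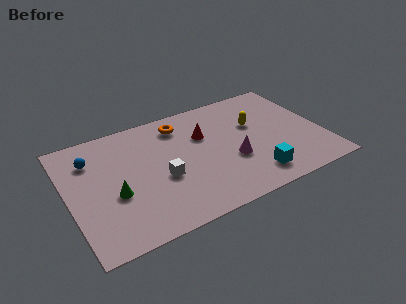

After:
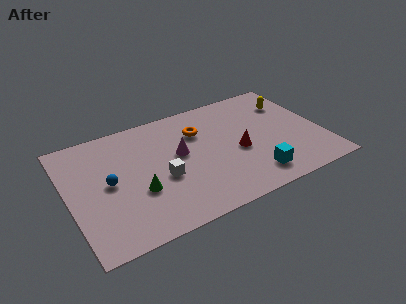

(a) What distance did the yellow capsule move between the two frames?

2.3

The yellow capsule moved from about (10.0, 5.2) to (12.1, 6.1), a distance of √(2.1² + 0.9²) ≈ 2.3.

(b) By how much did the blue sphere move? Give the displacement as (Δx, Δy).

(0.7, -2.0)

From the two frames, the blue sphere sits at roughly (1.4, 6.2) before and (2.1, 4.2) after.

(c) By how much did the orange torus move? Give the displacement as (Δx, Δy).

(0.9, -0.9)

From the two frames, the orange torus sits at roughly (6.2, 6.8) before and (7.1, 5.9) after.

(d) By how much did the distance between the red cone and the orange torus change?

+1.2

Before: roughly 1.7 units apart; after: 2.9. That's 1.2 units further apart.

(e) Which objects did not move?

the white cube and the cyan cube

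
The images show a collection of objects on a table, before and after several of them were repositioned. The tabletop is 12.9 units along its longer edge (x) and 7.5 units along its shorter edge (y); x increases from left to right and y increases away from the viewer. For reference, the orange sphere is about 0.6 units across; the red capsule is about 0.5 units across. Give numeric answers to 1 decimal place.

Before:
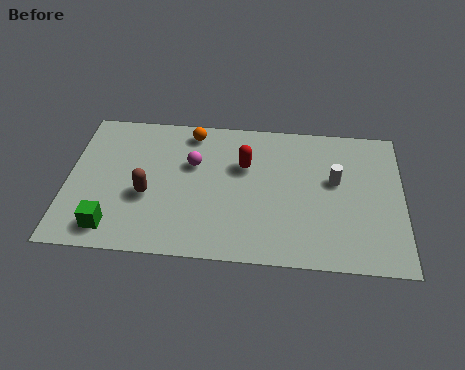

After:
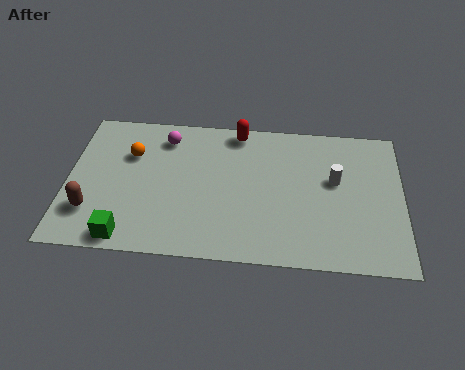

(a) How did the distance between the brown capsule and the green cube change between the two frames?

-0.4

Before: roughly 2.2 units apart; after: 1.8. That's 0.4 units closer together.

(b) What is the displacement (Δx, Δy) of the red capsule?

(-0.3, 1.8)

The red capsule started near (6.8, 4.9) and ended near (6.5, 6.7).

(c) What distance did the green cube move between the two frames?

0.7

The green cube moved from about (1.8, 1.2) to (2.4, 0.8), a distance of √(0.6² + 0.4²) ≈ 0.7.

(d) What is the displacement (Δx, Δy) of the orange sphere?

(-2.3, -1.4)

From the two frames, the orange sphere sits at roughly (4.7, 6.5) before and (2.4, 5.1) after.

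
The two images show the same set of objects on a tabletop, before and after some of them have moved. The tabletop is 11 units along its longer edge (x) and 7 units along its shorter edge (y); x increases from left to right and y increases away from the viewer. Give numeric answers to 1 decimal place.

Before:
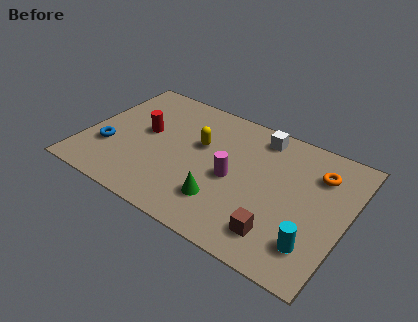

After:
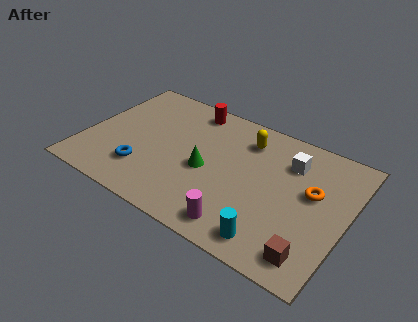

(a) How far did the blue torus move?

1.7

The blue torus moved from about (1.1, 2.3) to (2.7, 1.8), a distance of √(1.6² + 0.5²) ≈ 1.7.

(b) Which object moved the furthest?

the red cylinder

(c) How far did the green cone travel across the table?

1.6

From (6.1, 1.8) to (5.2, 3.1), the green cone covered √(0.9² + 1.3²) ≈ 1.6 units.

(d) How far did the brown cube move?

1.4

The brown cube was near (8.5, 1.4) before and (9.9, 1.1) after, so it travelled √(1.4² + 0.3²) ≈ 1.4 units.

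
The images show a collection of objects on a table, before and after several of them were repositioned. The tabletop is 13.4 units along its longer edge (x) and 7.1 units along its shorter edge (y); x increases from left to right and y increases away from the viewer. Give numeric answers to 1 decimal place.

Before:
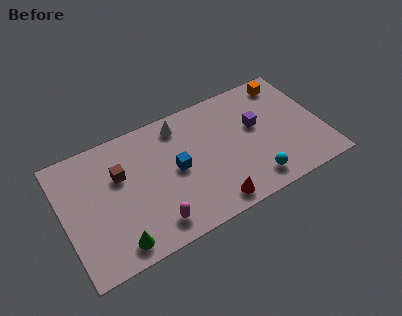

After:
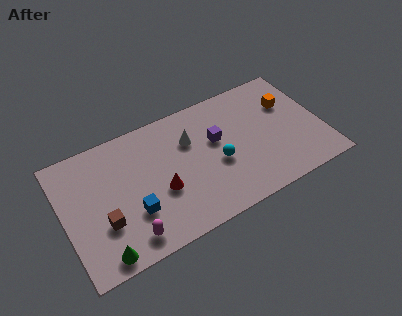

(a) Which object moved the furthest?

the red cone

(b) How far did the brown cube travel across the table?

2.5

The brown cube moved from about (3.0, 4.6) to (1.9, 2.4), a distance of √(1.1² + 2.2²) ≈ 2.5.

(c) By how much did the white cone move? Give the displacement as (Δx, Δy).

(0.4, -1.1)

The white cone started near (6.3, 6.0) and ended near (6.7, 4.9).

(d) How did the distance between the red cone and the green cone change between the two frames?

-1.0

Before: roughly 4.9 units apart; after: 3.9. That's 1.0 units closer together.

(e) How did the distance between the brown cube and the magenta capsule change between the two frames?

-1.9

The distance was about 3.6 in the first image and 1.7 in the second, so they moved 1.9 units closer together.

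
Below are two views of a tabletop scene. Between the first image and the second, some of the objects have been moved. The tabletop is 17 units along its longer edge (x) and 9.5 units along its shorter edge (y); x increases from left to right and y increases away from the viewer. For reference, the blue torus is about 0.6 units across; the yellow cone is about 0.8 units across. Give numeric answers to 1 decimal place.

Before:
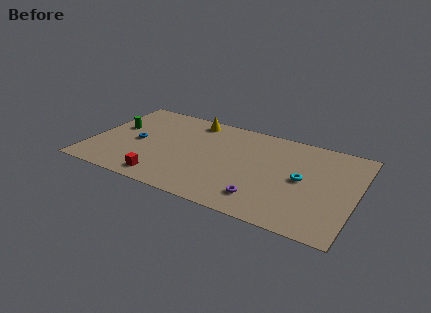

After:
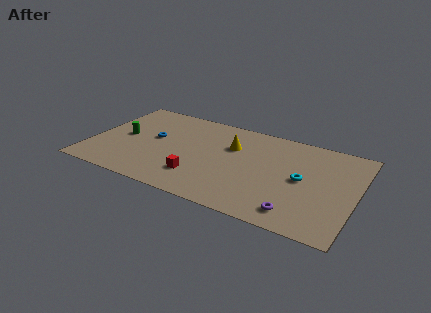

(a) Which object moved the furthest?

the yellow cone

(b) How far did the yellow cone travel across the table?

3.4

The yellow cone was near (6.1, 8.3) before and (8.9, 6.4) after, so it travelled √(2.8² + 1.9²) ≈ 3.4 units.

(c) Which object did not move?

the cyan torus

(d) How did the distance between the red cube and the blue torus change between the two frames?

+0.5

Before: roughly 3.9 units apart; after: 4.4. That's 0.5 units further apart.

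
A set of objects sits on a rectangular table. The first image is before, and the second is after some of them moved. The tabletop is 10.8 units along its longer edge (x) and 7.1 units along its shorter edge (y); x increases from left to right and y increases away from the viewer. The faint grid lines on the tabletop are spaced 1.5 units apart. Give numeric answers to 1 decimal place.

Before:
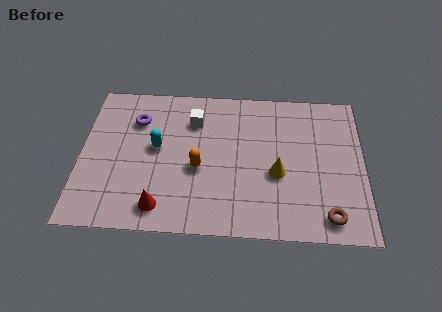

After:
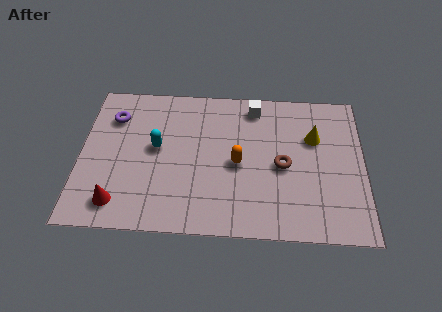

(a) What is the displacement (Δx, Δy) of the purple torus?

(-0.9, 0.1)

The purple torus started near (2.1, 5.2) and ended near (1.2, 5.3).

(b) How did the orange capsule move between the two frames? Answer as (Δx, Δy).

(1.5, 0.3)

The orange capsule started near (4.5, 3.0) and ended near (6.0, 3.3).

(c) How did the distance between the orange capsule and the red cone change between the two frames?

+2.6

Before: roughly 2.4 units apart; after: 5.0. That's 2.6 units further apart.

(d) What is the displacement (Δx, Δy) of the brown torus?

(-1.7, 2.3)

From the two frames, the brown torus sits at roughly (9.4, 1.0) before and (7.7, 3.3) after.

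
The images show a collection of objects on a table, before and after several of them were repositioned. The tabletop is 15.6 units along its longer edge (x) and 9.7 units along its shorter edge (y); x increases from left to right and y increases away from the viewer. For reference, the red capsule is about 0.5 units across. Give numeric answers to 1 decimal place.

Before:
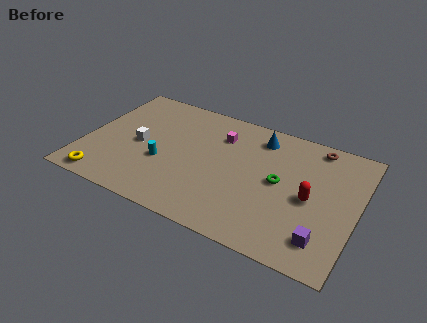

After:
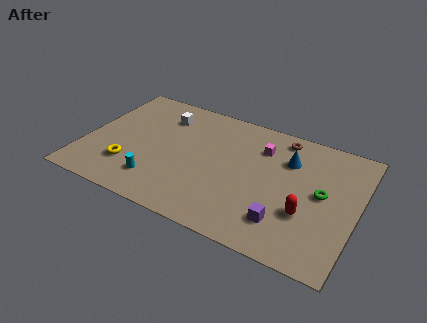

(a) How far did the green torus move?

2.4

The green torus was near (11.2, 5.0) before and (13.6, 5.1) after, so it travelled √(2.4² + 0.1²) ≈ 2.4 units.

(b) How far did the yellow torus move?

2.0

The yellow torus was near (1.6, 1.0) before and (2.8, 2.6) after, so it travelled √(1.2² + 1.6²) ≈ 2.0 units.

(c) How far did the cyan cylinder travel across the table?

1.6

The cyan cylinder was near (4.6, 3.7) before and (4.5, 2.1) after, so it travelled √(0.1² + 1.6²) ≈ 1.6 units.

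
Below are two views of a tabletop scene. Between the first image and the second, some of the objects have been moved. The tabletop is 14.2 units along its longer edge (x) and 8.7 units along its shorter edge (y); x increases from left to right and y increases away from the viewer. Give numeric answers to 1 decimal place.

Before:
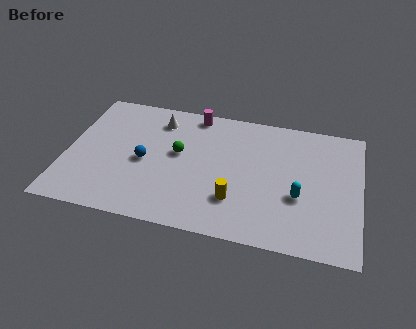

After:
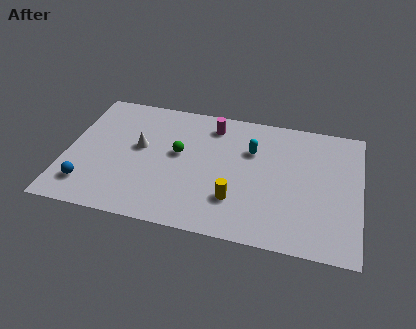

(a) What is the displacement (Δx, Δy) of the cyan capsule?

(-2.4, 2.6)

The cyan capsule was at about (11.3, 3.3) and moved to about (8.9, 5.9).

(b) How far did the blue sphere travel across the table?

3.4

The blue sphere was near (3.8, 4.0) before and (1.2, 1.8) after, so it travelled √(2.6² + 2.2²) ≈ 3.4 units.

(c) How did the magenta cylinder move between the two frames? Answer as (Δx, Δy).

(0.9, -0.6)

The magenta cylinder started near (6.0, 7.8) and ended near (6.9, 7.2).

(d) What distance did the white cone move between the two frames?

2.2

The white cone was near (4.3, 7.0) before and (3.5, 4.9) after, so it travelled √(0.8² + 2.1²) ≈ 2.2 units.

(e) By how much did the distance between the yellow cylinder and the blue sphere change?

+2.3

They were about 4.8 units apart before and 7.1 after — 2.3 units further apart.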